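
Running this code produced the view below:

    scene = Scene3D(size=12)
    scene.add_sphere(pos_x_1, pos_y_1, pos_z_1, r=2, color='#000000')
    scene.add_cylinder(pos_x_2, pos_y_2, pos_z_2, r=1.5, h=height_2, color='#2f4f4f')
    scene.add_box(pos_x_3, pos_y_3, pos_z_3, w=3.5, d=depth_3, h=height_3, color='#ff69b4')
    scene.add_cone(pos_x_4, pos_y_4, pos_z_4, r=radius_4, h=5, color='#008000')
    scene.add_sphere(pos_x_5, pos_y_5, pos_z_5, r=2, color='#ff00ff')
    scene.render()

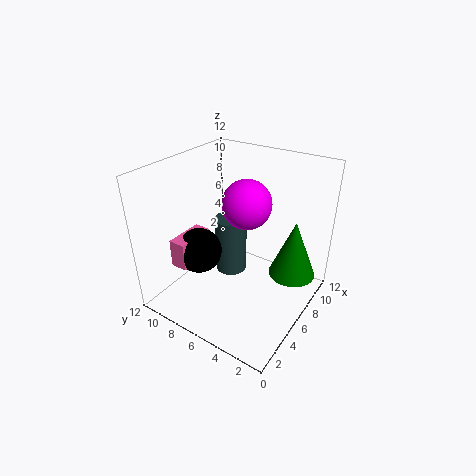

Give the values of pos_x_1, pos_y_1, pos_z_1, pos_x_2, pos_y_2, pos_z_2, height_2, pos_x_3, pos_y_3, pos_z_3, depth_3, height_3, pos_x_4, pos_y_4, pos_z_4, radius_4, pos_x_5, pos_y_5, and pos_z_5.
pos_x_1 = 5, pos_y_1 = 9.5, pos_z_1 = 4, pos_x_2 = 8.5, pos_y_2 = 8.5, pos_z_2 = 0.5, height_2 = 5.5, pos_x_3 = 3, pos_y_3 = 9.5, pos_z_3 = 3, depth_3 = 1.5, height_3 = 2.5, pos_x_4 = 8.5, pos_y_4 = 2, pos_z_4 = 2.5, radius_4 = 2, pos_x_5 = 6.5, pos_y_5 = 5.5, pos_z_5 = 9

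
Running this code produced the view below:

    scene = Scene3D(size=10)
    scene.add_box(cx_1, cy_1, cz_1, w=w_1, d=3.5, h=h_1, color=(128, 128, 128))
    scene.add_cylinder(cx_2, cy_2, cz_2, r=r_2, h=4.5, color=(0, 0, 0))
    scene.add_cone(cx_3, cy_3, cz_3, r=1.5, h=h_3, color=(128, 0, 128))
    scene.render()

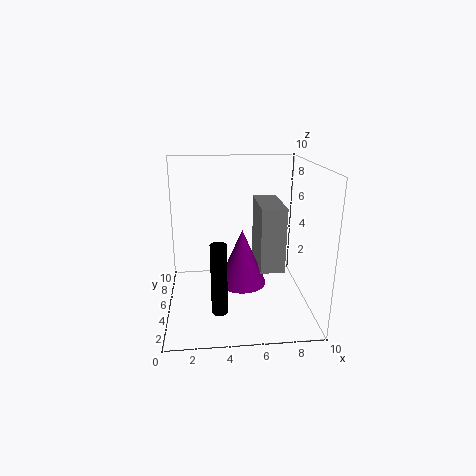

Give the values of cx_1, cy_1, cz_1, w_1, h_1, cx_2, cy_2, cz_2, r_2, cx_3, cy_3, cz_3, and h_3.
cx_1 = 6
cy_1 = 1.5
cz_1 = 4
w_1 = 1.5
h_1 = 4
cx_2 = 3.5
cy_2 = 1.5
cz_2 = 1.5
r_2 = 0.5
cx_3 = 5
cy_3 = 2.5
cz_3 = 3
h_3 = 3.5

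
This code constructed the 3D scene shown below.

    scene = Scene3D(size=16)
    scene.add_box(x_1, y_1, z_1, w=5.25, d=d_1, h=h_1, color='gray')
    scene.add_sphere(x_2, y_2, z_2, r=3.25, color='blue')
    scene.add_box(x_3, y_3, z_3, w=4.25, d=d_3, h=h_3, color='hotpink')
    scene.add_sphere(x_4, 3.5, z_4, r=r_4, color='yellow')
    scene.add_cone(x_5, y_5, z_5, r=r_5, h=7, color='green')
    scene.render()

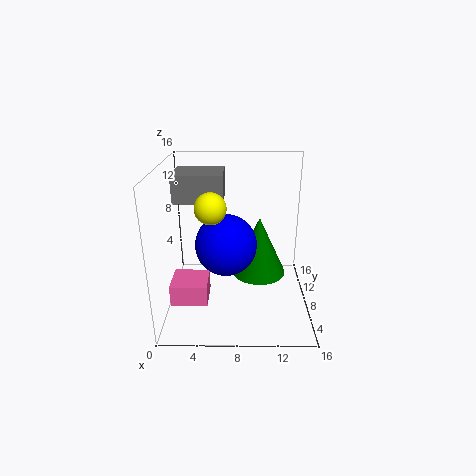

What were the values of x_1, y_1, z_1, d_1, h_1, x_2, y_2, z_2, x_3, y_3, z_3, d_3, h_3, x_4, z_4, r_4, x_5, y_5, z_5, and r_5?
x_1 = 1.25, y_1 = 6.75, z_1 = 12.25, d_1 = 4.5, h_1 = 3, x_2 = 6.75, y_2 = 6.25, z_2 = 8, x_3 = 0.25, y_3 = 6, z_3 = 0.25, d_3 = 4, h_3 = 2.5, x_4 = 5.5, z_4 = 13, r_4 = 1.5, x_5 = 10.5, y_5 = 10.25, z_5 = 2.5, r_5 = 3.25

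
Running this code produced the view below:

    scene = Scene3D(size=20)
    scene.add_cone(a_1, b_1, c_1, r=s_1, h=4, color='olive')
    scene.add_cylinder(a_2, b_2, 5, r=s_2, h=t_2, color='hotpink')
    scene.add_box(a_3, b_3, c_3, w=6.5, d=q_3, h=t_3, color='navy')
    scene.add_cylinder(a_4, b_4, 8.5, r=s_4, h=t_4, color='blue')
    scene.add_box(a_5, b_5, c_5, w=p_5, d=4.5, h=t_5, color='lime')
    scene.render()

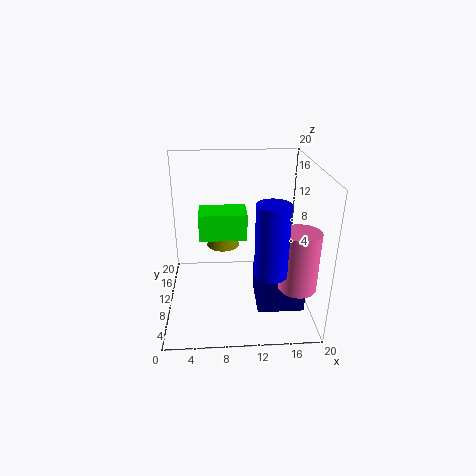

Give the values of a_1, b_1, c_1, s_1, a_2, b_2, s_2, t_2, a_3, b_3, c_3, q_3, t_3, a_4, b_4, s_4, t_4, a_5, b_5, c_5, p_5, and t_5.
a_1 = 8; b_1 = 15; c_1 = 6.5; s_1 = 2.5; a_2 = 17.5; b_2 = 5; s_2 = 2.5; t_2 = 8; a_3 = 12.5; b_3 = 5.5; c_3 = 0.5; q_3 = 6.5; t_3 = 5.5; a_4 = 13.5; b_4 = 3; s_4 = 2; t_4 = 9; a_5 = 4.5; b_5 = 12; c_5 = 8.5; p_5 = 7; t_5 = 4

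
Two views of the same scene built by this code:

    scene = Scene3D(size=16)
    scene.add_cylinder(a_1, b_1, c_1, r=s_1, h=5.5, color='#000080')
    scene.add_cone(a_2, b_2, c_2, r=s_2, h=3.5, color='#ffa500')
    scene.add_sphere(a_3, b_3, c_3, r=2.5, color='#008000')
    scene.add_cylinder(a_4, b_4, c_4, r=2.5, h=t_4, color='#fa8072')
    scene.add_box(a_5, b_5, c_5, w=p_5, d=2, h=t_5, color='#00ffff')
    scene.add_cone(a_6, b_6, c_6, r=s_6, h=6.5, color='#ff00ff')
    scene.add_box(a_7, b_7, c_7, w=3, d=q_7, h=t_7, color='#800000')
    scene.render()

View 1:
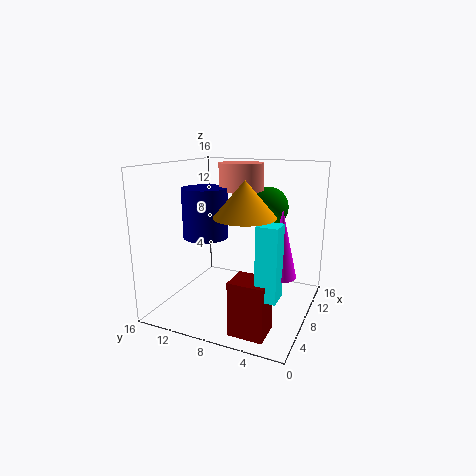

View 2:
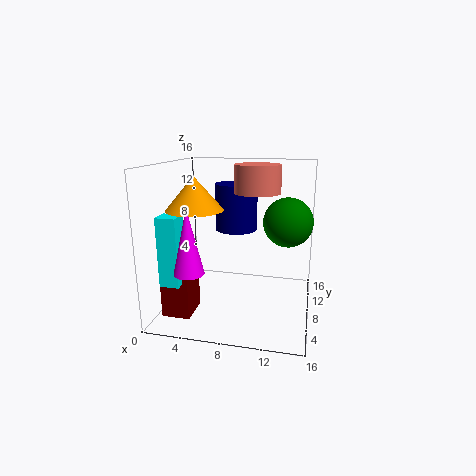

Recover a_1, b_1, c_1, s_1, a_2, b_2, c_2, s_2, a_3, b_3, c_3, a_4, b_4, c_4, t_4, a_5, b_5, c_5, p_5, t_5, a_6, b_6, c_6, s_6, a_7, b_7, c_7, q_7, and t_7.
a_1 = 7; b_1 = 11.5; c_1 = 8; s_1 = 2.5; a_2 = 4; b_2 = 5.5; c_2 = 11.5; s_2 = 3; a_3 = 13.5; b_3 = 6.5; c_3 = 10.5; a_4 = 10; b_4 = 8.5; c_4 = 13; t_4 = 3; a_5 = 1.5; b_5 = 1.5; c_5 = 4.5; p_5 = 2; t_5 = 7; a_6 = 4.5; b_6 = 2; c_6 = 6; s_6 = 1.5; a_7 = 1; b_7 = 2.5; c_7 = 0.5; q_7 = 3.5; t_7 = 5.5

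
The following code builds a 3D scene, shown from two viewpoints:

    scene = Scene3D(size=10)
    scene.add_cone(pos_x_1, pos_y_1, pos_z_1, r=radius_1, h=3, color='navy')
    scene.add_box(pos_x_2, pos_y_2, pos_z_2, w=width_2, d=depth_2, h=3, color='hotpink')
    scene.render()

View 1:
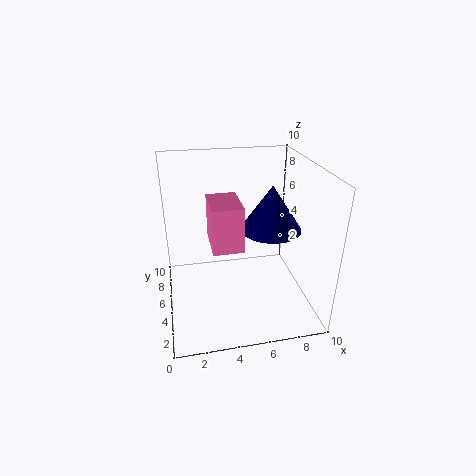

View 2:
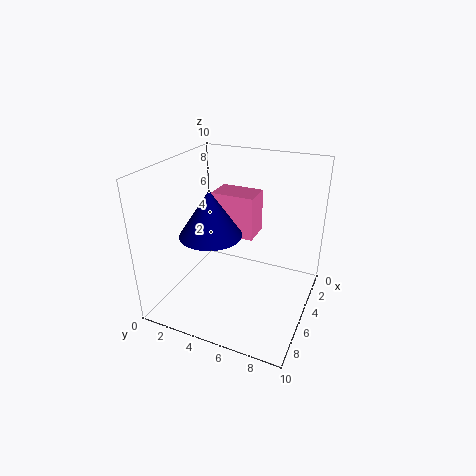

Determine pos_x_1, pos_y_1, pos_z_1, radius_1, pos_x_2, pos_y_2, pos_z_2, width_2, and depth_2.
pos_x_1 = 7; pos_y_1 = 4; pos_z_1 = 6; radius_1 = 2; pos_x_2 = 3; pos_y_2 = 3; pos_z_2 = 5; width_2 = 2; depth_2 = 3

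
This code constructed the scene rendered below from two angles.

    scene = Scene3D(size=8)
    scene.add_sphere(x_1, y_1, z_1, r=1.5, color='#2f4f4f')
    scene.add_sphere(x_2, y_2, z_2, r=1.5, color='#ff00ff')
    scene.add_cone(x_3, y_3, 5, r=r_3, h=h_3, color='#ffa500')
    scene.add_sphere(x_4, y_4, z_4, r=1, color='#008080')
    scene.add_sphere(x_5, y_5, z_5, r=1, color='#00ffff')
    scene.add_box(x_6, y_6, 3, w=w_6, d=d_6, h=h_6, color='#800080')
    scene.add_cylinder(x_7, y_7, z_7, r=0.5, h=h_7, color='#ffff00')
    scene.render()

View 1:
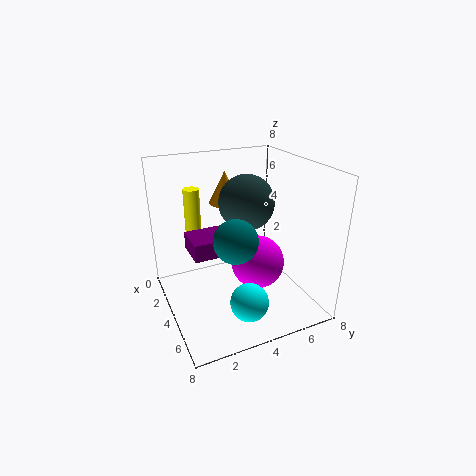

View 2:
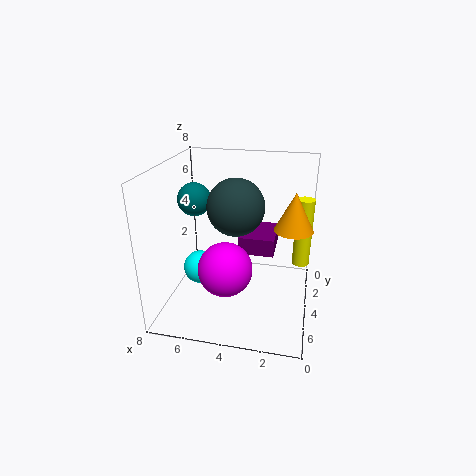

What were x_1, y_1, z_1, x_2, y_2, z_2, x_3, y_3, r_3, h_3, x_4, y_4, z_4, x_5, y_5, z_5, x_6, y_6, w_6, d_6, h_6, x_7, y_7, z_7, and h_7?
x_1 = 4; y_1 = 4.5; z_1 = 6; x_2 = 4.5; y_2 = 5; z_2 = 2.5; x_3 = 1; y_3 = 4.5; r_3 = 1; h_3 = 2; x_4 = 7; y_4 = 2.5; z_4 = 5.5; x_5 = 6.5; y_5 = 3.5; z_5 = 1.5; x_6 = 2; y_6 = 1.5; w_6 = 2; d_6 = 2.5; h_6 = 1; x_7 = 0.5; y_7 = 2.5; z_7 = 2; h_7 = 4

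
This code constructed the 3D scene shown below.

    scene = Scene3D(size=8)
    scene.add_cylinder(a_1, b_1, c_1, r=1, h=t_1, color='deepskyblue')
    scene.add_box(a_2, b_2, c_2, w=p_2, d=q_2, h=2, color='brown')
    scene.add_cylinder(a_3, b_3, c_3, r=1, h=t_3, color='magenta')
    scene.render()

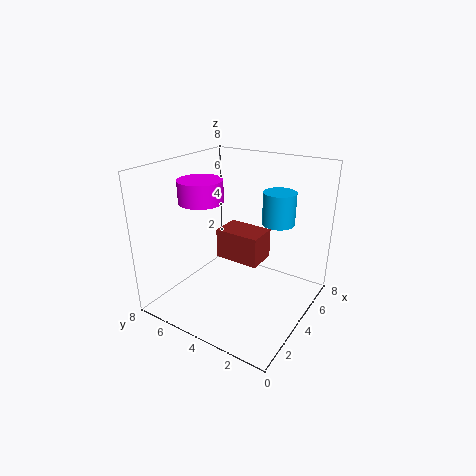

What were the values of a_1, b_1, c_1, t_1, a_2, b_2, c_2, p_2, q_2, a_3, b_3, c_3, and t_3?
a_1 = 7; b_1 = 3; c_1 = 4; t_1 = 2; a_2 = 6; b_2 = 4; c_2 = 1; p_2 = 2; q_2 = 3; a_3 = 1; b_3 = 4; c_3 = 7; t_3 = 1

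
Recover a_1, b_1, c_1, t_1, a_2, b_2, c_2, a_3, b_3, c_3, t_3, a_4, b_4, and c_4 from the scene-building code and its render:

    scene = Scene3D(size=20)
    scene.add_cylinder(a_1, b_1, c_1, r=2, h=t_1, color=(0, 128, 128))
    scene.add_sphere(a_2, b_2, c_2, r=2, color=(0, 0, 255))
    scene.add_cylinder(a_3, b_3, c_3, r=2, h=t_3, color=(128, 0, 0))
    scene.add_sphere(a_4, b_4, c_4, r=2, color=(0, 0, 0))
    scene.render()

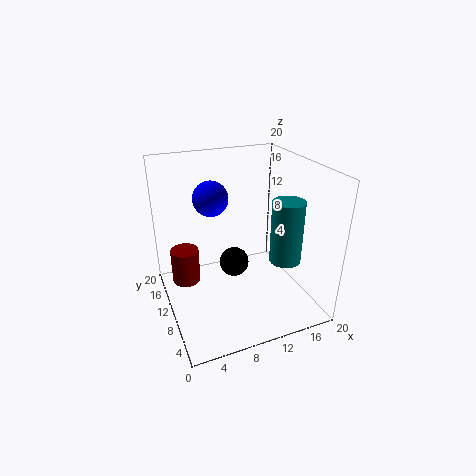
a_1 = 14; b_1 = 4; c_1 = 9; t_1 = 8; a_2 = 5; b_2 = 6; c_2 = 18; a_3 = 3; b_3 = 13; c_3 = 3; t_3 = 5; a_4 = 9; b_4 = 9; c_4 = 7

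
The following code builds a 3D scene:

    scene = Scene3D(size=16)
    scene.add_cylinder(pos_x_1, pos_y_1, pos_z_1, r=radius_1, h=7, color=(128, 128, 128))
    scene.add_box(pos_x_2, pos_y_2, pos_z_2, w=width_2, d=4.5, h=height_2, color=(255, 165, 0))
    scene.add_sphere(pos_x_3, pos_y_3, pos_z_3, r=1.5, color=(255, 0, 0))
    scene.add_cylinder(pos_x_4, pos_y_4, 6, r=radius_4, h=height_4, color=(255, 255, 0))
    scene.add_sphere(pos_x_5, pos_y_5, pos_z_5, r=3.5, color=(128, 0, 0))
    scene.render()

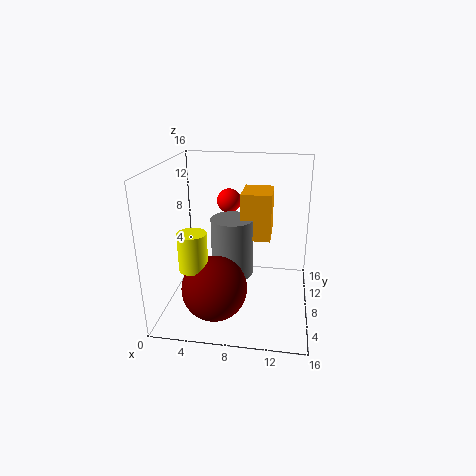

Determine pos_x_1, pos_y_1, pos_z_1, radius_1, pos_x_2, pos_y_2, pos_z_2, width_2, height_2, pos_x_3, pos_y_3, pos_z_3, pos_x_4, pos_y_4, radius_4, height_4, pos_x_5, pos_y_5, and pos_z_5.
pos_x_1 = 7
pos_y_1 = 10
pos_z_1 = 2.5
radius_1 = 2.5
pos_x_2 = 8
pos_y_2 = 9.5
pos_z_2 = 7
width_2 = 3.5
height_2 = 5.5
pos_x_3 = 6
pos_y_3 = 13.5
pos_z_3 = 10.5
pos_x_4 = 4
pos_y_4 = 4
radius_4 = 1.5
height_4 = 4
pos_x_5 = 6
pos_y_5 = 4.5
pos_z_5 = 3.5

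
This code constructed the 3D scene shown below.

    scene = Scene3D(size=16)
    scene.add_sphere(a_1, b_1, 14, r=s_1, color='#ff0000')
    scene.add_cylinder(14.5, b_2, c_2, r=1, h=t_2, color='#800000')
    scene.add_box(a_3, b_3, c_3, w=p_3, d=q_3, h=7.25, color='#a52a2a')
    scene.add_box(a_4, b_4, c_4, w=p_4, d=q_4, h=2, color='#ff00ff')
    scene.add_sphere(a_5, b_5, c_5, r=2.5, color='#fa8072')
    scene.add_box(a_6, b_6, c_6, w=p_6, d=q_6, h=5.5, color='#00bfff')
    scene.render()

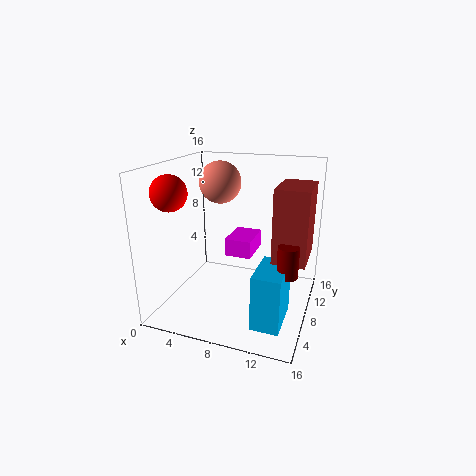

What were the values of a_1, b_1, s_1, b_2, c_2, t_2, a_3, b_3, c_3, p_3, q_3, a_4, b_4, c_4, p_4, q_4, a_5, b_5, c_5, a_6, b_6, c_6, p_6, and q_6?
a_1 = 3.25; b_1 = 2.25; s_1 = 1.75; b_2 = 3.5; c_2 = 6.75; t_2 = 3; a_3 = 12.75; b_3 = 4; c_3 = 7.5; p_3 = 3.25; q_3 = 5; a_4 = 6.5; b_4 = 7.75; c_4 = 5.75; p_4 = 3; q_4 = 4.25; a_5 = 4.5; b_5 = 11.5; c_5 = 13.25; a_6 = 11.75; b_6 = 0.75; c_6 = 2; p_6 = 2.75; q_6 = 4.75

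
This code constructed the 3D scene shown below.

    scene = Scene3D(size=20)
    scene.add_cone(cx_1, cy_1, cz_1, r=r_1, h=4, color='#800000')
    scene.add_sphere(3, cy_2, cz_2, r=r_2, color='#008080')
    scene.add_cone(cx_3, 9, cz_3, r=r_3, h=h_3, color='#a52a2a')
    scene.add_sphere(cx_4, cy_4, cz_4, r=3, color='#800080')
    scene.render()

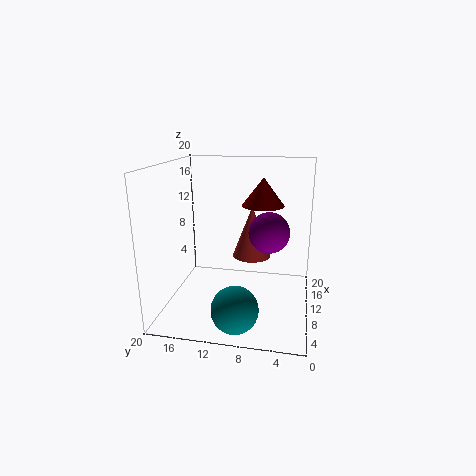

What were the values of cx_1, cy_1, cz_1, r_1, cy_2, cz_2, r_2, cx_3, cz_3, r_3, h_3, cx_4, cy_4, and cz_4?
cx_1 = 13; cy_1 = 7; cz_1 = 14; r_1 = 3; cy_2 = 9; cz_2 = 3; r_2 = 3; cx_3 = 16; cz_3 = 5; r_3 = 3; h_3 = 8; cx_4 = 13; cy_4 = 6; cz_4 = 10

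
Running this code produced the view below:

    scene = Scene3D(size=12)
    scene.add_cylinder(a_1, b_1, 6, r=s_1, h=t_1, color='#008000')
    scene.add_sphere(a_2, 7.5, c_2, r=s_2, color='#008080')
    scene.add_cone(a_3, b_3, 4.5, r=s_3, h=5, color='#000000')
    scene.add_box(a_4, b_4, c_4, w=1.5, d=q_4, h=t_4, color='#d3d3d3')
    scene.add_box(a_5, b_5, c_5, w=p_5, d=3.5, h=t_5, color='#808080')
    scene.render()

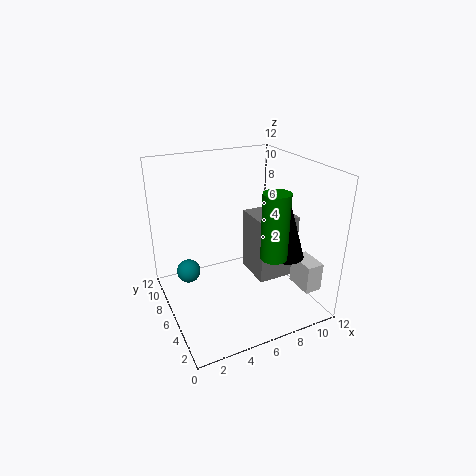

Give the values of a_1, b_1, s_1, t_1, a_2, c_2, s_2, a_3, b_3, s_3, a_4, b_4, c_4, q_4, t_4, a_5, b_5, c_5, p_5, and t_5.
a_1 = 7, b_1 = 2, s_1 = 1, t_1 = 5, a_2 = 2, c_2 = 3, s_2 = 1, a_3 = 9.5, b_3 = 4, s_3 = 1.5, a_4 = 10.5, b_4 = 2, c_4 = 1.5, q_4 = 2.5, t_4 = 2.5, a_5 = 7.5, b_5 = 4.5, c_5 = 2, p_5 = 3.5, t_5 = 5.5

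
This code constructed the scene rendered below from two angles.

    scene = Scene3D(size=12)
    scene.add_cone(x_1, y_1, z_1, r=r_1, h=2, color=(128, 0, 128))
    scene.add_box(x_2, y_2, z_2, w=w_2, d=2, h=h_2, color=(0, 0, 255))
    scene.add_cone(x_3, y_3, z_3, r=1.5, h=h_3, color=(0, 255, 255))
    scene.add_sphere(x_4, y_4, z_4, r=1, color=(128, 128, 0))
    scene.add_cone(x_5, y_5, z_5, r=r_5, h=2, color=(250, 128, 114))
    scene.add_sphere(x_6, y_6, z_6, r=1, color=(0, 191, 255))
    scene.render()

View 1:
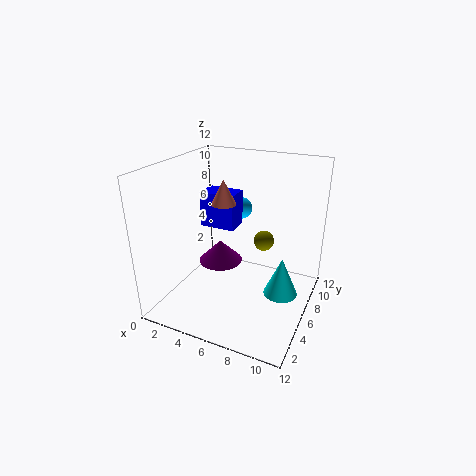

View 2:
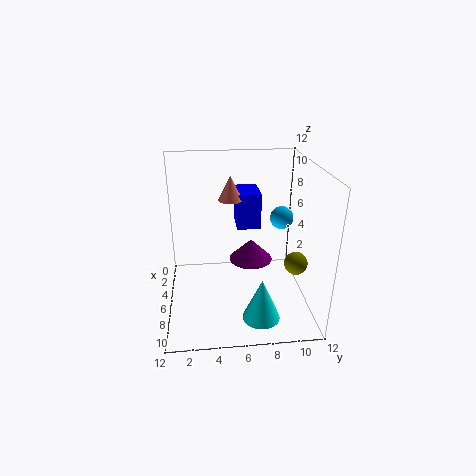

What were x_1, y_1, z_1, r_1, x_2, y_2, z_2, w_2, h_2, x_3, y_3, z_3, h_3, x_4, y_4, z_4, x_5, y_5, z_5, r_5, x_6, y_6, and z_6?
x_1 = 3.5; y_1 = 7.5; z_1 = 2.5; r_1 = 2; x_2 = 2.5; y_2 = 6; z_2 = 6.5; w_2 = 3; h_2 = 3; x_3 = 9.5; y_3 = 7.5; z_3 = 0.5; h_3 = 3.5; x_4 = 6.5; y_4 = 11; z_4 = 3.5; x_5 = 5; y_5 = 5.5; z_5 = 9; r_5 = 1; x_6 = 4.5; y_6 = 10; z_6 = 7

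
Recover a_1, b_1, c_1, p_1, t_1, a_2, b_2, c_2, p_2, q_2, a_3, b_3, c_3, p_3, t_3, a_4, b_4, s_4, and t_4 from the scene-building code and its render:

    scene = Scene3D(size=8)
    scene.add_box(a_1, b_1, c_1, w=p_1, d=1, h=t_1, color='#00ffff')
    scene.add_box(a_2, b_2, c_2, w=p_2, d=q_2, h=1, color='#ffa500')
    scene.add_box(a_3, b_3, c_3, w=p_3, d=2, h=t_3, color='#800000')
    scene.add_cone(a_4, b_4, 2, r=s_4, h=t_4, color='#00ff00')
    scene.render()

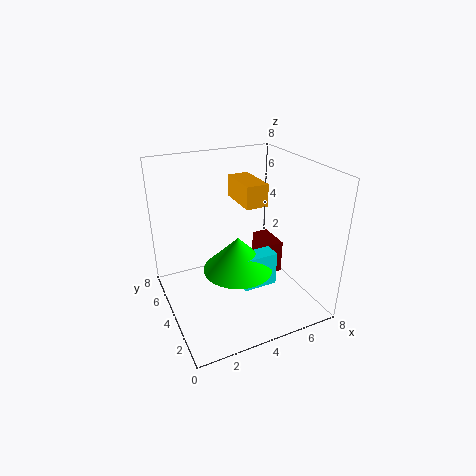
a_1 = 4, b_1 = 3, c_1 = 1, p_1 = 2, t_1 = 2, a_2 = 3, b_2 = 1, c_2 = 7, p_2 = 1, q_2 = 2, a_3 = 6, b_3 = 4, c_3 = 1, p_3 = 1, t_3 = 2, a_4 = 4, b_4 = 4, s_4 = 2, t_4 = 2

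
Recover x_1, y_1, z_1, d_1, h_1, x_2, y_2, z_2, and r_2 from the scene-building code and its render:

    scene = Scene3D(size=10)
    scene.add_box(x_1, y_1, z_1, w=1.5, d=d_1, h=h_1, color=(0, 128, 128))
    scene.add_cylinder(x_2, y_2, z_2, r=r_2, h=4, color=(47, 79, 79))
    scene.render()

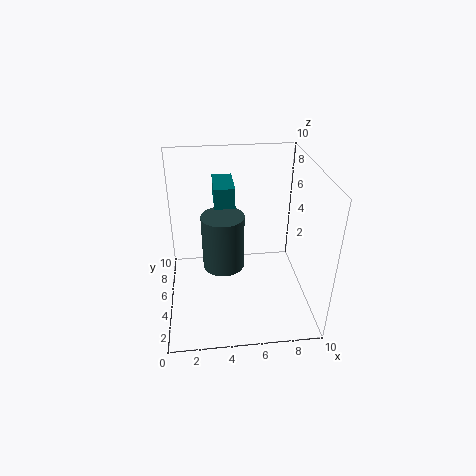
x_1 = 3.5
y_1 = 6.5
z_1 = 6.5
d_1 = 3
h_1 = 1.5
x_2 = 4
y_2 = 5.5
z_2 = 2.5
r_2 = 1.5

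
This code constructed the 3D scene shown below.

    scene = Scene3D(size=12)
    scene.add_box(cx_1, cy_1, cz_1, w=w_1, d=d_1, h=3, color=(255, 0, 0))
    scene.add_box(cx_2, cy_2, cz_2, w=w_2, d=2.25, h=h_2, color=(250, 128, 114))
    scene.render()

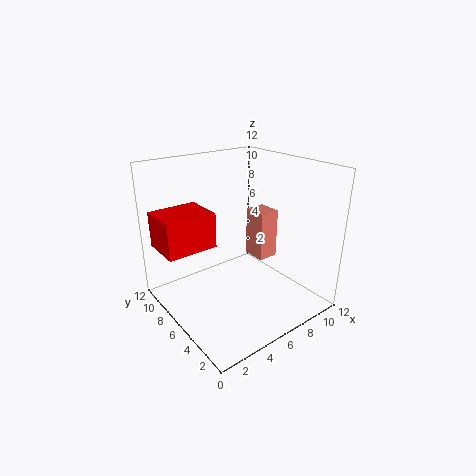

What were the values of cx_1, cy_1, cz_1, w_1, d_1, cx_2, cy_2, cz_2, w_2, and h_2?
cx_1 = 0.25
cy_1 = 7
cz_1 = 5.25
w_1 = 4.25
d_1 = 3.5
cx_2 = 9.75
cy_2 = 7.25
cz_2 = 2
w_2 = 2
h_2 = 4.75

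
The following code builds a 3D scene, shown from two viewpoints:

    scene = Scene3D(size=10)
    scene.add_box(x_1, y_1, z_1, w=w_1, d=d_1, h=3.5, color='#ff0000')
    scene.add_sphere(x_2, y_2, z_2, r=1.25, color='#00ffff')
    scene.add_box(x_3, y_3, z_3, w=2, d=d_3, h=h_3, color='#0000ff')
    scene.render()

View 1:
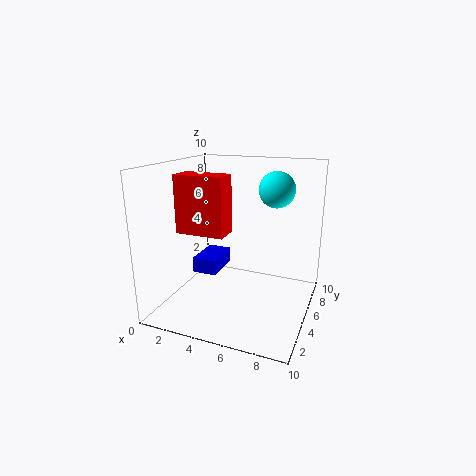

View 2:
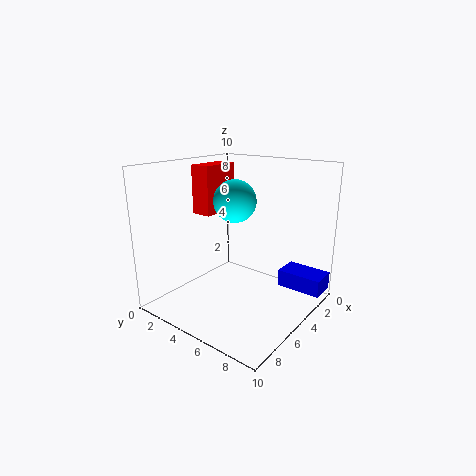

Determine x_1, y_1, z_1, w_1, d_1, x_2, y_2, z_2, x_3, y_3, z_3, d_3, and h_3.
x_1 = 2.5, y_1 = 1.25, z_1 = 6.25, w_1 = 3, d_1 = 1.5, x_2 = 7.25, y_2 = 6.5, z_2 = 8.25, x_3 = 0.25, y_3 = 6.75, z_3 = 0.75, d_3 = 3.25, h_3 = 1.25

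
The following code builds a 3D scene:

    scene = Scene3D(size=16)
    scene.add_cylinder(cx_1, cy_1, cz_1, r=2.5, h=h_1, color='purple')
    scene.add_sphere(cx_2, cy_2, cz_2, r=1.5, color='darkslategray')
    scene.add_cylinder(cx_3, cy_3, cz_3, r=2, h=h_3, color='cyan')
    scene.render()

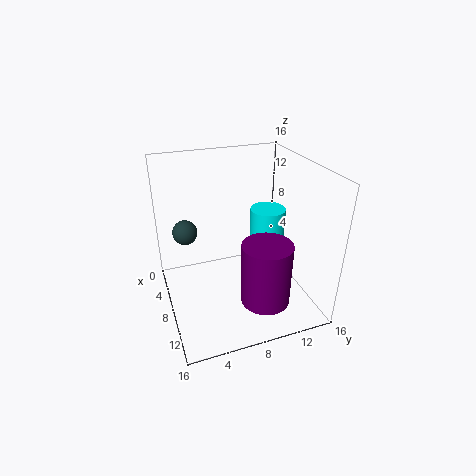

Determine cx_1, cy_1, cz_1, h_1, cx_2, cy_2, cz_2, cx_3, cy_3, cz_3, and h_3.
cx_1 = 13.5; cy_1 = 9; cz_1 = 3.5; h_1 = 6.5; cx_2 = 3; cy_2 = 3; cz_2 = 7; cx_3 = 7; cy_3 = 12; cz_3 = 5; h_3 = 5.5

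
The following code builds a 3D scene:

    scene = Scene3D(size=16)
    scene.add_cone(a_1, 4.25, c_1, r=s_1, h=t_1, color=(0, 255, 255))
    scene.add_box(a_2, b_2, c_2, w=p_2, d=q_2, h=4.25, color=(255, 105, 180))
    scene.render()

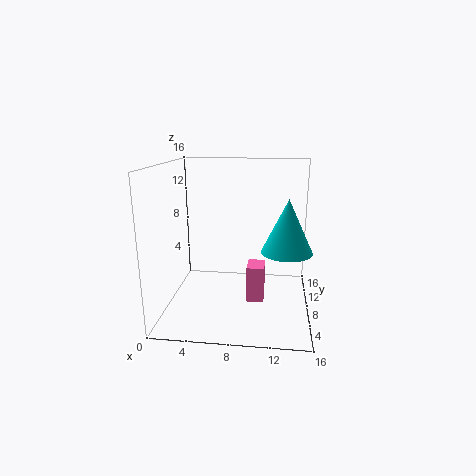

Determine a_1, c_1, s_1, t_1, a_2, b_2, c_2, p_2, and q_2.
a_1 = 13.25; c_1 = 8; s_1 = 2.5; t_1 = 5.25; a_2 = 9; b_2 = 7.75; c_2 = 0.25; p_2 = 2; q_2 = 2.75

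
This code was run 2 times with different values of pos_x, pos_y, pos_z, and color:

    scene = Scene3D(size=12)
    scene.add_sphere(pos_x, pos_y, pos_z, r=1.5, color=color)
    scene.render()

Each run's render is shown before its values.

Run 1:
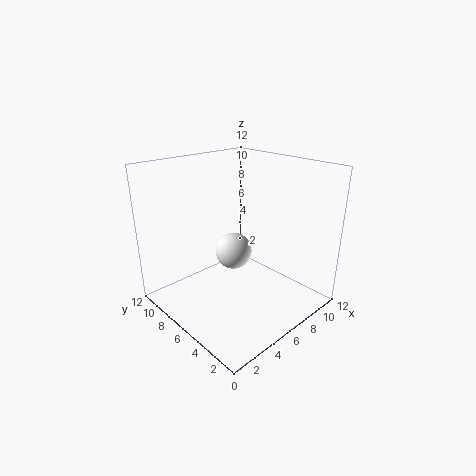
pos_x = 5.5; pos_y = 6; pos_z = 5; color = 'white'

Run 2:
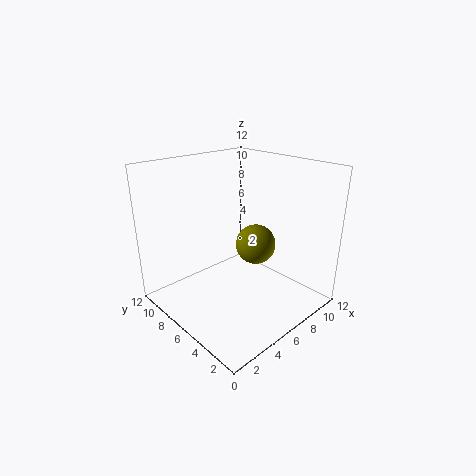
pos_x = 5.5; pos_y = 3.5; pos_z = 6.5; color = 'olive'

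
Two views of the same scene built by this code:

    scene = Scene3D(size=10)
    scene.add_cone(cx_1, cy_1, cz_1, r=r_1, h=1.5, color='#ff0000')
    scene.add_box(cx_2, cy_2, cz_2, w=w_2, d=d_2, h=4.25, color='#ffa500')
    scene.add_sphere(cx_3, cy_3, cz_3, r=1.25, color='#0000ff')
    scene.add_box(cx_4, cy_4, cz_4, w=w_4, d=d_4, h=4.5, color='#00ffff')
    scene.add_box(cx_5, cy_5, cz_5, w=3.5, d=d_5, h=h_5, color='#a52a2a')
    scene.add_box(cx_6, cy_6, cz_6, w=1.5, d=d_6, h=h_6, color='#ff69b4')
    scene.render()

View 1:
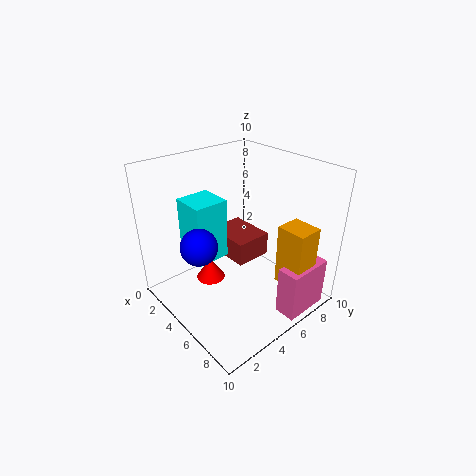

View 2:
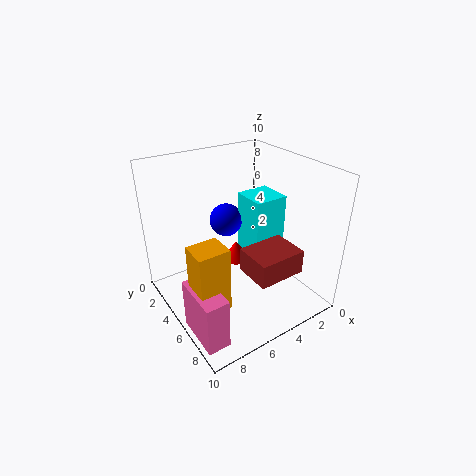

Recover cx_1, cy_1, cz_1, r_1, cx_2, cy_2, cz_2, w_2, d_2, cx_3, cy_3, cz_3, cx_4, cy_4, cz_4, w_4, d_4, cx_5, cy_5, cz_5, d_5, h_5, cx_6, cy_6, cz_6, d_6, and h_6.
cx_1 = 4, cy_1 = 3.25, cz_1 = 2, r_1 = 1, cx_2 = 7.5, cy_2 = 6.25, cz_2 = 2.25, w_2 = 2, d_2 = 1.75, cx_3 = 4.25, cy_3 = 2.25, cz_3 = 5, cx_4 = 1, cy_4 = 2.75, cz_4 = 2.75, w_4 = 2.5, d_4 = 2.5, cx_5 = 1.5, cy_5 = 5.25, cz_5 = 2.5, d_5 = 2.75, h_5 = 1.75, cx_6 = 8.25, cy_6 = 5.75, cz_6 = 0.25, d_6 = 3.25, h_6 = 3.5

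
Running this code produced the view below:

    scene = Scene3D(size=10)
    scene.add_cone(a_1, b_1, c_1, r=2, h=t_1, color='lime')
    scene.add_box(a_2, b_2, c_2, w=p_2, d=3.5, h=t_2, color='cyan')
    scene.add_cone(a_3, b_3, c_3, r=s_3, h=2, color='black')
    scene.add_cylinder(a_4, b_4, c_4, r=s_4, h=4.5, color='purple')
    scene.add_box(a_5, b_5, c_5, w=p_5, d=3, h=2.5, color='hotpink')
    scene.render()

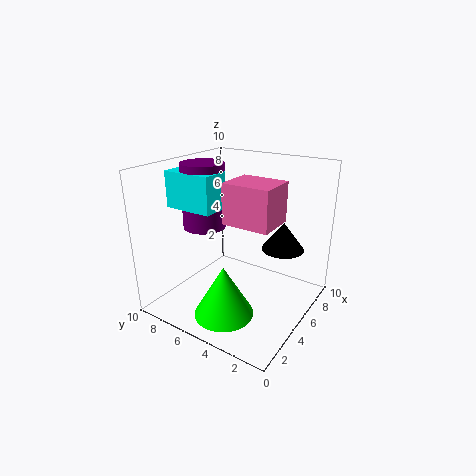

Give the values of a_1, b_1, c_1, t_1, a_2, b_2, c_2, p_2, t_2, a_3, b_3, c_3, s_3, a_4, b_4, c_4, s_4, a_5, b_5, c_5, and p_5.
a_1 = 2.5
b_1 = 4.5
c_1 = 0.5
t_1 = 3.5
a_2 = 3
b_2 = 6
c_2 = 7
p_2 = 2
t_2 = 2.5
a_3 = 7
b_3 = 2.5
c_3 = 4
s_3 = 1.5
a_4 = 4.5
b_4 = 7.5
c_4 = 5.5
s_4 = 1.5
a_5 = 2.5
b_5 = 1.5
c_5 = 7
p_5 = 2.5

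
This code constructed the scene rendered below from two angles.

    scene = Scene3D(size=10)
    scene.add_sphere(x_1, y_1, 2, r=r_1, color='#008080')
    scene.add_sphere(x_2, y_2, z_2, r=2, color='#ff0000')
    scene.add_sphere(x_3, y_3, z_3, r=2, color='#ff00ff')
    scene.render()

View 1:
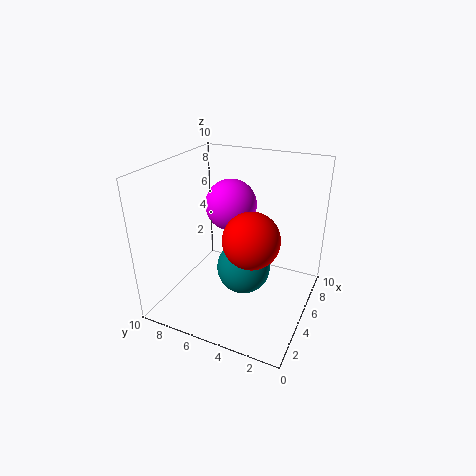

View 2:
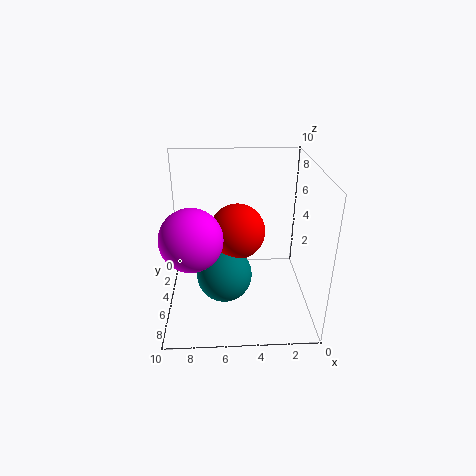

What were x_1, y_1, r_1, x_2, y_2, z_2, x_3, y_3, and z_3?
x_1 = 6; y_1 = 5; r_1 = 2; x_2 = 5; y_2 = 4; z_2 = 5; x_3 = 8; y_3 = 7; z_3 = 6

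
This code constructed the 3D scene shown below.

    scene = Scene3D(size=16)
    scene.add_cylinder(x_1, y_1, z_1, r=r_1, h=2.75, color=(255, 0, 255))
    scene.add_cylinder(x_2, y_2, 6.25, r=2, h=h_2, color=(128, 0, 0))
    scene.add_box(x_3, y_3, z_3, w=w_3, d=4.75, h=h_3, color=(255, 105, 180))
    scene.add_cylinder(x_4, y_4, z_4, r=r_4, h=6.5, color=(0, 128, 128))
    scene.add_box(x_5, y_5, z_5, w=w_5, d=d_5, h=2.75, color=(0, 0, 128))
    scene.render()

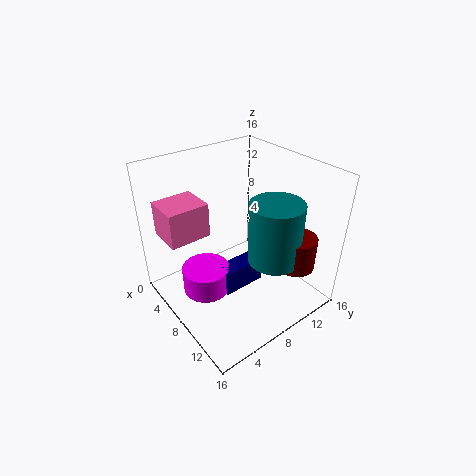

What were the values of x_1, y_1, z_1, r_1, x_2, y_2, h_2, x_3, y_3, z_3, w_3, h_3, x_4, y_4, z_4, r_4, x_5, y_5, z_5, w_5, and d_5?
x_1 = 8.25; y_1 = 3.5; z_1 = 3.5; r_1 = 2.5; x_2 = 13.75; y_2 = 11.25; h_2 = 3.5; x_3 = 0.75; y_3 = 1.5; z_3 = 7.5; w_3 = 4.25; h_3 = 4; x_4 = 12.25; y_4 = 9.5; z_4 = 7; r_4 = 2.75; x_5 = 8.75; y_5 = 4.5; z_5 = 3.5; w_5 = 2; d_5 = 4.75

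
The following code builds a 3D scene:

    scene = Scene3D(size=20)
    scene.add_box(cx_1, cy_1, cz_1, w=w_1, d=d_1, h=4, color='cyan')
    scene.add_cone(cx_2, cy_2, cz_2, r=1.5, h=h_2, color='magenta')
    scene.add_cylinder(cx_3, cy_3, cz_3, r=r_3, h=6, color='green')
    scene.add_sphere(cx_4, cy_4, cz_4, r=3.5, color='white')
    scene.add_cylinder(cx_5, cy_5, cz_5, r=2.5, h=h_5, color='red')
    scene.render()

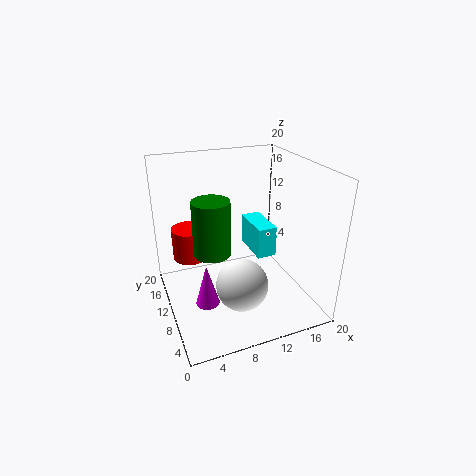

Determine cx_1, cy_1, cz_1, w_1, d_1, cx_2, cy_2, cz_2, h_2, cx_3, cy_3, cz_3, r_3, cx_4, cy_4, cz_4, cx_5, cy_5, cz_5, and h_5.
cx_1 = 11, cy_1 = 5.5, cz_1 = 9, w_1 = 2.5, d_1 = 5.5, cx_2 = 4, cy_2 = 5.5, cz_2 = 4, h_2 = 5.5, cx_3 = 4, cy_3 = 2.5, cz_3 = 13, r_3 = 2, cx_4 = 9, cy_4 = 6, cz_4 = 5, cx_5 = 4, cy_5 = 13.5, cz_5 = 6.5, h_5 = 4.5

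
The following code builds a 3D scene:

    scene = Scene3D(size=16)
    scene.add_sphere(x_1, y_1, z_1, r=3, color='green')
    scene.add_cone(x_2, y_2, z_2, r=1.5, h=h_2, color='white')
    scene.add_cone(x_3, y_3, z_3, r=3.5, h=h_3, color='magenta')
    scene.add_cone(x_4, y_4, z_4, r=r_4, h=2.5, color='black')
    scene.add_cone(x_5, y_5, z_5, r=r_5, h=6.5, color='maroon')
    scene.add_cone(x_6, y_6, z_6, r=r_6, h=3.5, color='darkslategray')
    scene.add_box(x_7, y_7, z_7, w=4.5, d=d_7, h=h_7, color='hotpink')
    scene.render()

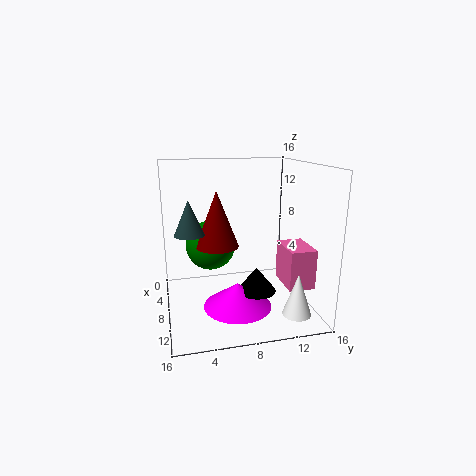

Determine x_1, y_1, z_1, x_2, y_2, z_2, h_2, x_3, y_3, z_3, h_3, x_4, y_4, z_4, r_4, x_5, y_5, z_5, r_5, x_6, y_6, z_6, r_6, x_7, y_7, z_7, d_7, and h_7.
x_1 = 4, y_1 = 5.5, z_1 = 6, x_2 = 13.5, y_2 = 13, z_2 = 1, h_2 = 4.5, x_3 = 12, y_3 = 7, z_3 = 2, h_3 = 2.5, x_4 = 12, y_4 = 9, z_4 = 3.5, r_4 = 2, x_5 = 6, y_5 = 6, z_5 = 6.5, r_5 = 2.5, x_6 = 10.5, y_6 = 2.5, z_6 = 9.5, r_6 = 1.5, x_7 = 7, y_7 = 13, z_7 = 2.5, d_7 = 3, h_7 = 4.5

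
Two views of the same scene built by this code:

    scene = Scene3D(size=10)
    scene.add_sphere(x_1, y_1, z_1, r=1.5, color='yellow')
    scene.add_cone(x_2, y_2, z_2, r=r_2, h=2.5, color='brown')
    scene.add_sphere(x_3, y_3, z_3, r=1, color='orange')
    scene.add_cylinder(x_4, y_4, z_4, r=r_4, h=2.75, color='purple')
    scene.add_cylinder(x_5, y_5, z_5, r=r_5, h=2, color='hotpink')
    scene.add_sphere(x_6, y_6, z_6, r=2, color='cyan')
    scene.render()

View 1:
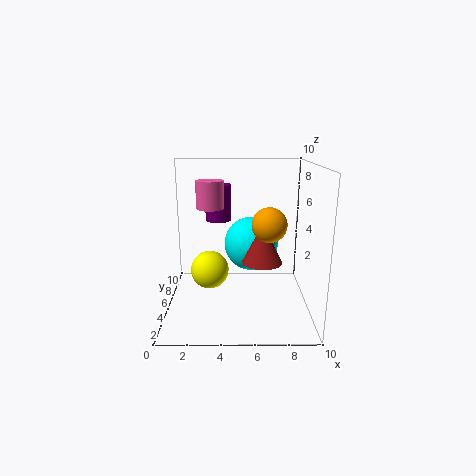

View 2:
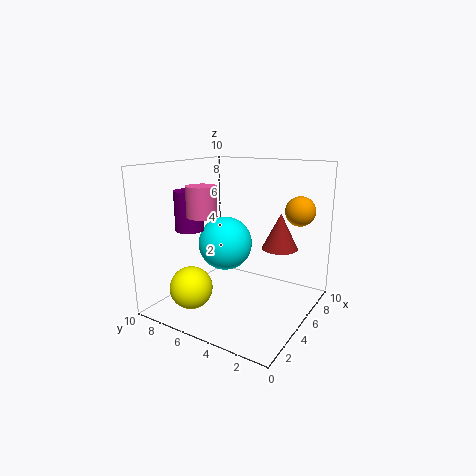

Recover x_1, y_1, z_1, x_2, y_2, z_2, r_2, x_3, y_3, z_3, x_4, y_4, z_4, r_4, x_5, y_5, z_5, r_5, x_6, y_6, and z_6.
x_1 = 2.75, y_1 = 7.5, z_1 = 1.5, x_2 = 6.5, y_2 = 2.5, z_2 = 4.25, r_2 = 1.25, x_3 = 6.75, y_3 = 1.25, z_3 = 7, x_4 = 3.5, y_4 = 8, z_4 = 5.5, r_4 = 1, x_5 = 3, y_5 = 6.5, z_5 = 6.75, r_5 = 1, x_6 = 6, y_6 = 6.75, z_6 = 4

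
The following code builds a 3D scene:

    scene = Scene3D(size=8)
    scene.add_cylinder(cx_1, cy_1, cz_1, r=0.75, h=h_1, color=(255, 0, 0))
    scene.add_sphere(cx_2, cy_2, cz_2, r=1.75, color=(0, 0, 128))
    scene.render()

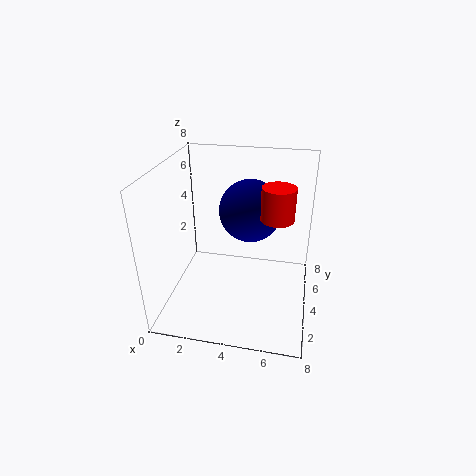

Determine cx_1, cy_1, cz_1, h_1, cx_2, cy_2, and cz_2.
cx_1 = 6.25; cy_1 = 1.75; cz_1 = 6.5; h_1 = 1.5; cx_2 = 4.5; cy_2 = 5; cz_2 = 5.25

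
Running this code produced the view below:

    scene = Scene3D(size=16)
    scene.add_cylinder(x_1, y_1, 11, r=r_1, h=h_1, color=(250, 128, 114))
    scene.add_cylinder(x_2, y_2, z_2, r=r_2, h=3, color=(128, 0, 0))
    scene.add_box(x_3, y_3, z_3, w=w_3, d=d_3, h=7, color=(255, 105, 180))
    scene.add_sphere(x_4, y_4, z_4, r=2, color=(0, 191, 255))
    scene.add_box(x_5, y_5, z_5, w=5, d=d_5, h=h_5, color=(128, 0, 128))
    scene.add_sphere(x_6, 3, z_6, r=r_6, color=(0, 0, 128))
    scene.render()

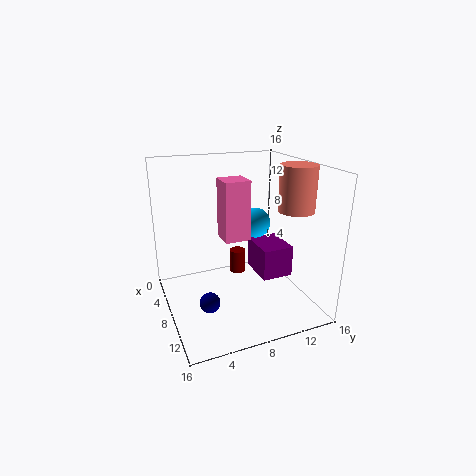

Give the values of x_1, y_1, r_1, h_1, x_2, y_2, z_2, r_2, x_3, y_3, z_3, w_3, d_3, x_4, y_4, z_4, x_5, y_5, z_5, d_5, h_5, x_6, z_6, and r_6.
x_1 = 10, y_1 = 14, r_1 = 2, h_1 = 5, x_2 = 3, y_2 = 10, z_2 = 1, r_2 = 1, x_3 = 4, y_3 = 7, z_3 = 7, w_3 = 3, d_3 = 3, x_4 = 2, y_4 = 13, z_4 = 7, x_5 = 2, y_5 = 12, z_5 = 1, d_5 = 4, h_5 = 4, x_6 = 13, z_6 = 4, r_6 = 1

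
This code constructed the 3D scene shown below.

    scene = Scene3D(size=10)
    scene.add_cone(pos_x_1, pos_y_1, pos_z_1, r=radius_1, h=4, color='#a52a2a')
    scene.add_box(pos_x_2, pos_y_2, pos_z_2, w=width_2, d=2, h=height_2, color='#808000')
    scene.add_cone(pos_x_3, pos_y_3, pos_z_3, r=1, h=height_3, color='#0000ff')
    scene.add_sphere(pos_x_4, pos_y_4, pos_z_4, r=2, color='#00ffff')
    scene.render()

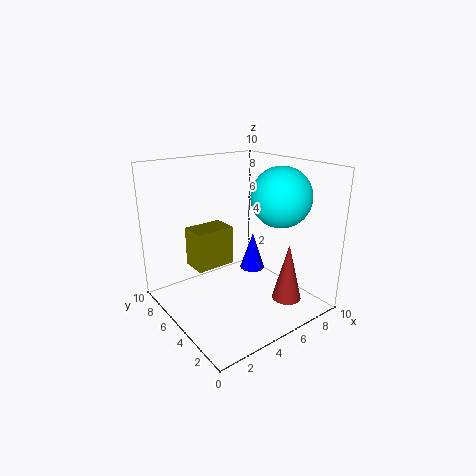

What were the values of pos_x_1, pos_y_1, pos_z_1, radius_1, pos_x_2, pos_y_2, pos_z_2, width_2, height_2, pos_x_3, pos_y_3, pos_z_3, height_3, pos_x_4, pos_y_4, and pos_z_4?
pos_x_1 = 7; pos_y_1 = 2; pos_z_1 = 1; radius_1 = 1; pos_x_2 = 3; pos_y_2 = 7; pos_z_2 = 2; width_2 = 3; height_2 = 3; pos_x_3 = 8; pos_y_3 = 7; pos_z_3 = 1; height_3 = 3; pos_x_4 = 7; pos_y_4 = 3; pos_z_4 = 8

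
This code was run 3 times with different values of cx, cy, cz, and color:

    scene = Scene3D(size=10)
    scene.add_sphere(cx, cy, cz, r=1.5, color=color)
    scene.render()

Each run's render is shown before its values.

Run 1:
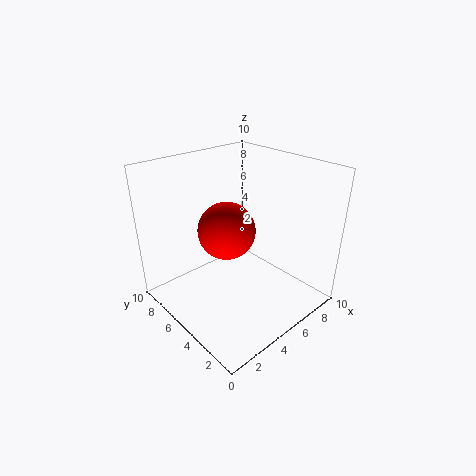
cx = 1.5, cy = 2, cz = 8, color = 'red'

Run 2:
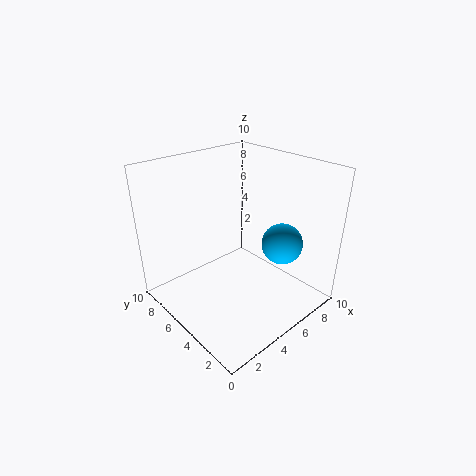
cx = 8, cy = 3.5, cz = 4, color = 'deepskyblue'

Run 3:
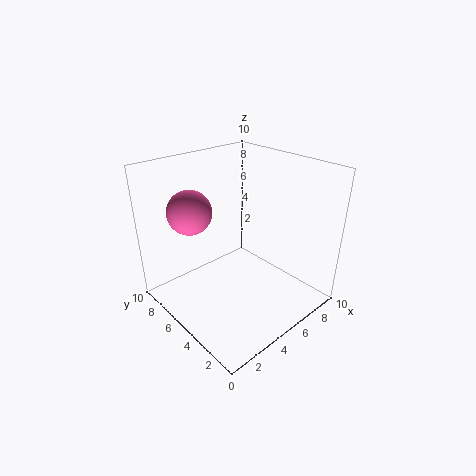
cx = 2.5, cy = 7, cz = 7, color = 'hotpink'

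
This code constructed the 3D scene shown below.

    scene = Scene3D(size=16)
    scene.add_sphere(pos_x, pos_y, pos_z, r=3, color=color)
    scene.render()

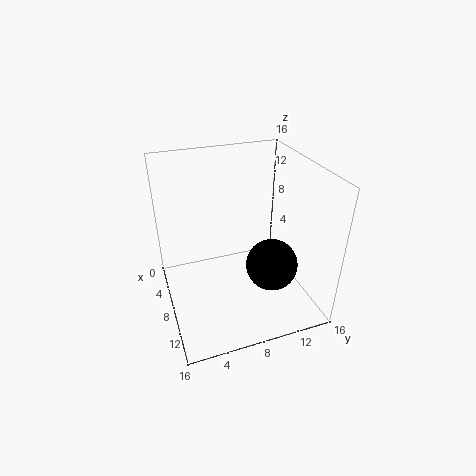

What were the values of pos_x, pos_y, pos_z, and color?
pos_x = 9.25, pos_y = 11.75, pos_z = 4.25, color = 'black'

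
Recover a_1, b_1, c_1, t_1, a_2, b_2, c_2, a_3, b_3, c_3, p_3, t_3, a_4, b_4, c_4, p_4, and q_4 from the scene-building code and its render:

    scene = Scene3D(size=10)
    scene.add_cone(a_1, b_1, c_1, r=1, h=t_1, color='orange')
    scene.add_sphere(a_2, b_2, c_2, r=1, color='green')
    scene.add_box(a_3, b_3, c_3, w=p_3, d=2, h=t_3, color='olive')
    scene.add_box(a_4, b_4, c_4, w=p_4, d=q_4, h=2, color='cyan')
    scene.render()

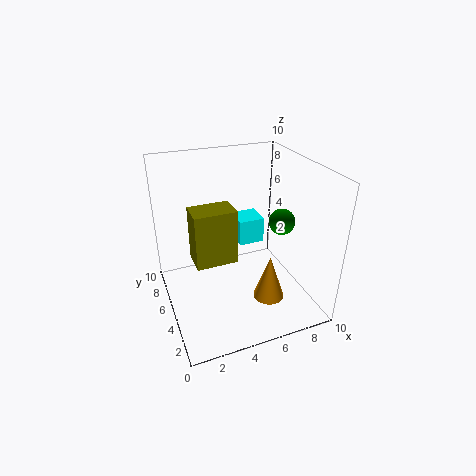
a_1 = 6
b_1 = 2
c_1 = 2
t_1 = 3
a_2 = 9
b_2 = 6
c_2 = 5
a_3 = 2
b_3 = 5
c_3 = 3
p_3 = 3
t_3 = 4
a_4 = 6
b_4 = 7
c_4 = 3
p_4 = 2
q_4 = 2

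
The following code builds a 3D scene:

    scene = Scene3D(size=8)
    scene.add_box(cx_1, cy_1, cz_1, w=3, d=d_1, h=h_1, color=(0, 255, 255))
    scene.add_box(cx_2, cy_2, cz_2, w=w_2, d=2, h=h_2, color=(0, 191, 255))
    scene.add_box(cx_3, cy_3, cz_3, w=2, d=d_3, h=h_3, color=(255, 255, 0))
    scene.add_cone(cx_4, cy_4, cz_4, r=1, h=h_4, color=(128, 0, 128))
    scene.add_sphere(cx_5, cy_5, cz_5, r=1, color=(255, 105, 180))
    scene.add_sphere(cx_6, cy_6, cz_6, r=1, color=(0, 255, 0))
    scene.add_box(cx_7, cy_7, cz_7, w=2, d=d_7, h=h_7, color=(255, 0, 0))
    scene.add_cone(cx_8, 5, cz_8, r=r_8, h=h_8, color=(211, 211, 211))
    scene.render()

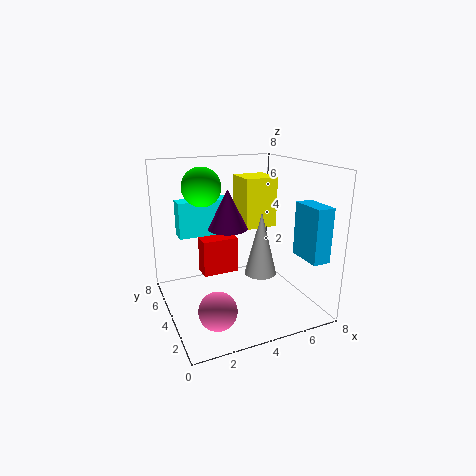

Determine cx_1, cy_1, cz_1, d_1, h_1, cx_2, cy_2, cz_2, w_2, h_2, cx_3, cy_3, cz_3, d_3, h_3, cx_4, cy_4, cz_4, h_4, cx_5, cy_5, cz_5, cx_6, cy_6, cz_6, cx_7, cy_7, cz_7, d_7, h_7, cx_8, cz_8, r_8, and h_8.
cx_1 = 1, cy_1 = 5, cz_1 = 4, d_1 = 1, h_1 = 2, cx_2 = 7, cy_2 = 1, cz_2 = 3, w_2 = 1, h_2 = 3, cx_3 = 5, cy_3 = 5, cz_3 = 4, d_3 = 2, h_3 = 3, cx_4 = 3, cy_4 = 3, cz_4 = 5, h_4 = 2, cx_5 = 2, cy_5 = 2, cz_5 = 1, cx_6 = 2, cy_6 = 4, cz_6 = 7, cx_7 = 2, cy_7 = 4, cz_7 = 2, d_7 = 1, h_7 = 2, cx_8 = 6, cz_8 = 1, r_8 = 1, h_8 = 4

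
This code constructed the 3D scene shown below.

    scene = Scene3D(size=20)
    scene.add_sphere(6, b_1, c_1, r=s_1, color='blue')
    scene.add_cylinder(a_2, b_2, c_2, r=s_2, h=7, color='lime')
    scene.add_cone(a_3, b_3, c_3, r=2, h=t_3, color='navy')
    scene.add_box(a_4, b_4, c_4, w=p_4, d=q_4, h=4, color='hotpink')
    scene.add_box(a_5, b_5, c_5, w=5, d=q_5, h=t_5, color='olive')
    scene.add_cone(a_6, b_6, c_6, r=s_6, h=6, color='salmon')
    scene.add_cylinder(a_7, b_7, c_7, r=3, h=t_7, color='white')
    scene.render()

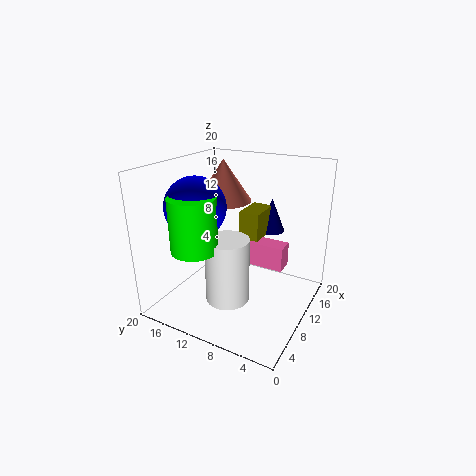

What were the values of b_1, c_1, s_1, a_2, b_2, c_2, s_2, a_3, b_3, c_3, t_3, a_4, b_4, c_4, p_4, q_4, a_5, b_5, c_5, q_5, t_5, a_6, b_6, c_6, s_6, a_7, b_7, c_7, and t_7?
b_1 = 14
c_1 = 15
s_1 = 4
a_2 = 4
b_2 = 13
c_2 = 10
s_2 = 3
a_3 = 17
b_3 = 8
c_3 = 9
t_3 = 5
a_4 = 17
b_4 = 6
c_4 = 2
p_4 = 3
q_4 = 6
a_5 = 12
b_5 = 8
c_5 = 9
q_5 = 3
t_5 = 4
a_6 = 13
b_6 = 14
c_6 = 14
s_6 = 4
a_7 = 7
b_7 = 10
c_7 = 2
t_7 = 9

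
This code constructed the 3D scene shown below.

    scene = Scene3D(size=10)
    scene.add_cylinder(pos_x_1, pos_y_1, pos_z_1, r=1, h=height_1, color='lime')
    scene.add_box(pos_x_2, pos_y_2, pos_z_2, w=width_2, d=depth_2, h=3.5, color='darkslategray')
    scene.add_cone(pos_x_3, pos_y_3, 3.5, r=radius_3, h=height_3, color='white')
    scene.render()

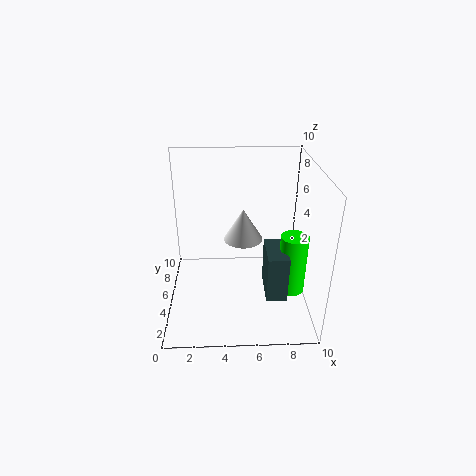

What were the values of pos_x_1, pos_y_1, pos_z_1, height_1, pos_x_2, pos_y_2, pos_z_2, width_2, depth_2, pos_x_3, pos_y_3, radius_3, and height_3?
pos_x_1 = 9
pos_y_1 = 5
pos_z_1 = 0.5
height_1 = 4.5
pos_x_2 = 7
pos_y_2 = 3.5
pos_z_2 = 0.5
width_2 = 1.5
depth_2 = 3
pos_x_3 = 5.5
pos_y_3 = 7.5
radius_3 = 1.5
height_3 = 2.5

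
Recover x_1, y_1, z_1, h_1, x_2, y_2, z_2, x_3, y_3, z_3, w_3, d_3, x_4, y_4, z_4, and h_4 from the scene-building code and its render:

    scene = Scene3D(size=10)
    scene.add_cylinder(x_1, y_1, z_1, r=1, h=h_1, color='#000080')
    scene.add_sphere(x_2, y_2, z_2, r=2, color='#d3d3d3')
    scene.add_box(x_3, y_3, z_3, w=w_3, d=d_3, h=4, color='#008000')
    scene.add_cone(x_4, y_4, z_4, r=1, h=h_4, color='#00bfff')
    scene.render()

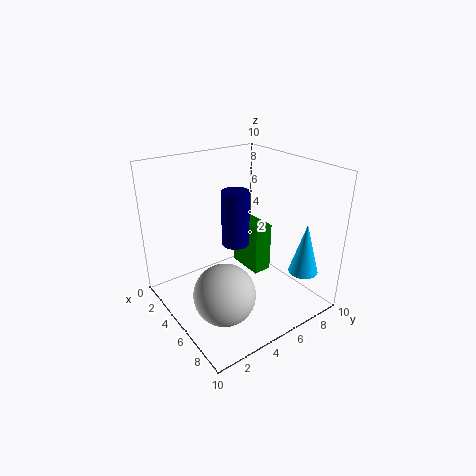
x_1 = 4, y_1 = 5.5, z_1 = 4, h_1 = 4, x_2 = 7, y_2 = 2.5, z_2 = 2.5, x_3 = 1, y_3 = 7.5, z_3 = 0.5, w_3 = 3, d_3 = 1.5, x_4 = 8.5, y_4 = 8, z_4 = 3, h_4 = 3.5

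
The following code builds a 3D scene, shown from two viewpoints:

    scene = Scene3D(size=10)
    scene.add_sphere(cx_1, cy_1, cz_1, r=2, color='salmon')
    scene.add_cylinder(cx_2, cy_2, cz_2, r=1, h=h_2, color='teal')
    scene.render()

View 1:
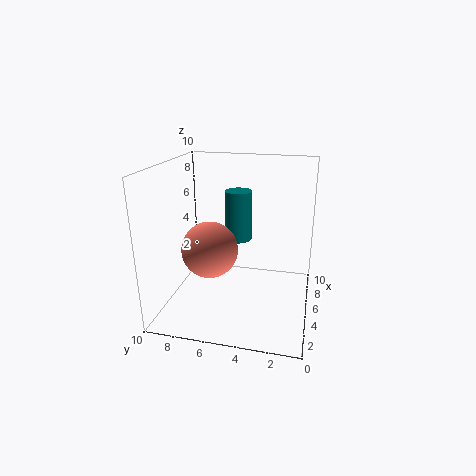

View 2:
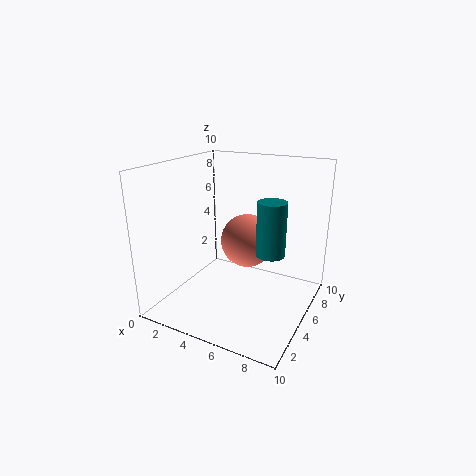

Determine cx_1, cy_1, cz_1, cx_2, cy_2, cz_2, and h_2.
cx_1 = 4.75; cy_1 = 7; cz_1 = 4; cx_2 = 7.25; cy_2 = 5.5; cz_2 = 4; h_2 = 3.75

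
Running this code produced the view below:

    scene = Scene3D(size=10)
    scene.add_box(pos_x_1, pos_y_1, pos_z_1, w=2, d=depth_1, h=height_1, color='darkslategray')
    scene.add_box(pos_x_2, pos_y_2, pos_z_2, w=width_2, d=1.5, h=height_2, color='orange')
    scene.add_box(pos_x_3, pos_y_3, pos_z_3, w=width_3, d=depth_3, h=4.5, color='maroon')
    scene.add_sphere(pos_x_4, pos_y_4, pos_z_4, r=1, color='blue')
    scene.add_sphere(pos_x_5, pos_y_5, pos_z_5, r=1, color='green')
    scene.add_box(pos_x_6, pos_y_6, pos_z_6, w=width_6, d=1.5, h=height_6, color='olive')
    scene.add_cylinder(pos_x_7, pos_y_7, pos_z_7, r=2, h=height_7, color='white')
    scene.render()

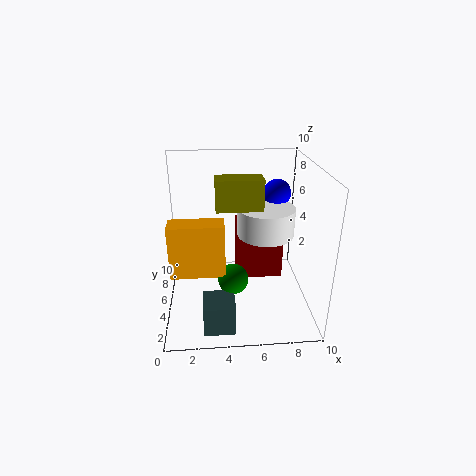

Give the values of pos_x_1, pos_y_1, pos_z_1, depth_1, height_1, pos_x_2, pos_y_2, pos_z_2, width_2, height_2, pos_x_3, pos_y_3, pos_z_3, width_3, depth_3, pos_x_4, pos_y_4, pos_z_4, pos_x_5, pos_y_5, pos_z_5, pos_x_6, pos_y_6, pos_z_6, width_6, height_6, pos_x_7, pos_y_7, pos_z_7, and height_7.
pos_x_1 = 2.5; pos_y_1 = 0.5; pos_z_1 = 0.5; depth_1 = 2; height_1 = 2; pos_x_2 = 0.5; pos_y_2 = 2.5; pos_z_2 = 3.5; width_2 = 3.5; height_2 = 3.5; pos_x_3 = 5; pos_y_3 = 6; pos_z_3 = 1; width_3 = 3.5; depth_3 = 2; pos_x_4 = 8; pos_y_4 = 7; pos_z_4 = 7.5; pos_x_5 = 4.5; pos_y_5 = 3; pos_z_5 = 3; pos_x_6 = 3.5; pos_y_6 = 3.5; pos_z_6 = 7.5; width_6 = 3; height_6 = 2; pos_x_7 = 7; pos_y_7 = 5.5; pos_z_7 = 5; height_7 = 2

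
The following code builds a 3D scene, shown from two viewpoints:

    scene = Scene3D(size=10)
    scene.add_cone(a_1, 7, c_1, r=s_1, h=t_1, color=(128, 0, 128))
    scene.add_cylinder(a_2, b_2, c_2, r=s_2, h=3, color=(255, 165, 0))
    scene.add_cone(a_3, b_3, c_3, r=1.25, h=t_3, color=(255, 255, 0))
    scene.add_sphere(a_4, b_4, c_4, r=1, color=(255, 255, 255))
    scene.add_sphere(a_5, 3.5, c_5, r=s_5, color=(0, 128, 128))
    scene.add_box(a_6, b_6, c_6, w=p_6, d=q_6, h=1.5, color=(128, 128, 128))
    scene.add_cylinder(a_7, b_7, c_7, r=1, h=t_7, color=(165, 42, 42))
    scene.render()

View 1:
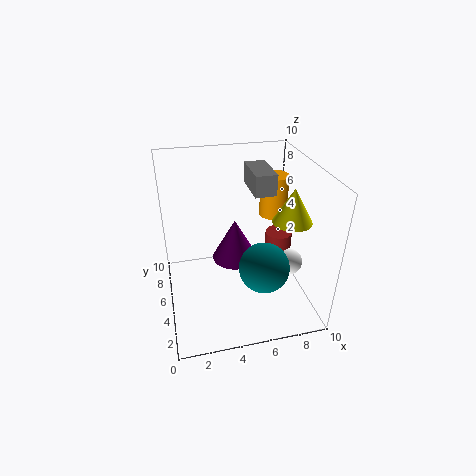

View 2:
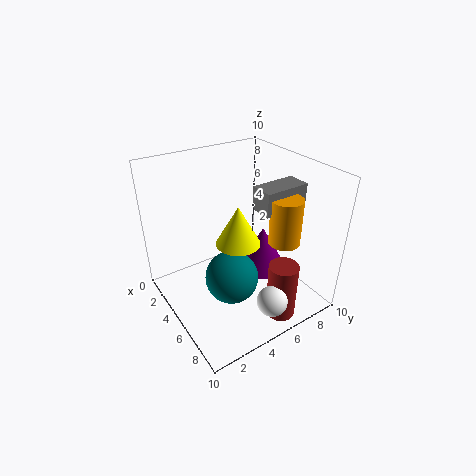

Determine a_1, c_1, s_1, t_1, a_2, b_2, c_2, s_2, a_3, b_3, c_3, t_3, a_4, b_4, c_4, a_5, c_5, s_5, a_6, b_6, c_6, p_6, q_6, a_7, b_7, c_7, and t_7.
a_1 = 5.25; c_1 = 2; s_1 = 1.75; t_1 = 3.25; a_2 = 8; b_2 = 6.5; c_2 = 5.75; s_2 = 1; a_3 = 8; b_3 = 3; c_3 = 7; t_3 = 2.25; a_4 = 9; b_4 = 5; c_4 = 2.25; a_5 = 6.5; c_5 = 3.25; s_5 = 1.75; a_6 = 6.25; b_6 = 5.25; c_6 = 7.75; p_6 = 1.5; q_6 = 3; a_7 = 8.5; b_7 = 6.25; c_7 = 0.25; t_7 = 4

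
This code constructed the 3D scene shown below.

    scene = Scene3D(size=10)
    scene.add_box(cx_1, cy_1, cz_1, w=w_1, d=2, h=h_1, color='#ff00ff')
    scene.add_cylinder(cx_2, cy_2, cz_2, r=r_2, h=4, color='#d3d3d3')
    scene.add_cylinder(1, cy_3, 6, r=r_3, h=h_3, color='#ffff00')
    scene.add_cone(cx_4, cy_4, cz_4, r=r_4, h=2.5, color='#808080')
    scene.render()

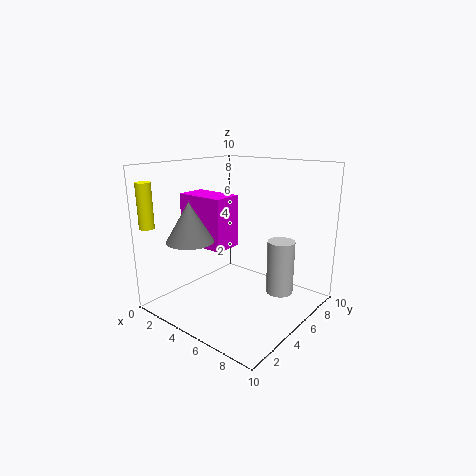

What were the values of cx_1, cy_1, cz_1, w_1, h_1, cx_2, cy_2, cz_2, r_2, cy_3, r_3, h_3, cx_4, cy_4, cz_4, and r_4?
cx_1 = 1.5, cy_1 = 3, cz_1 = 4.5, w_1 = 3.5, h_1 = 3.5, cx_2 = 7, cy_2 = 7.5, cz_2 = 0.5, r_2 = 1, cy_3 = 0.5, r_3 = 0.5, h_3 = 3, cx_4 = 4, cy_4 = 1.5, cz_4 = 5.5, r_4 = 1.5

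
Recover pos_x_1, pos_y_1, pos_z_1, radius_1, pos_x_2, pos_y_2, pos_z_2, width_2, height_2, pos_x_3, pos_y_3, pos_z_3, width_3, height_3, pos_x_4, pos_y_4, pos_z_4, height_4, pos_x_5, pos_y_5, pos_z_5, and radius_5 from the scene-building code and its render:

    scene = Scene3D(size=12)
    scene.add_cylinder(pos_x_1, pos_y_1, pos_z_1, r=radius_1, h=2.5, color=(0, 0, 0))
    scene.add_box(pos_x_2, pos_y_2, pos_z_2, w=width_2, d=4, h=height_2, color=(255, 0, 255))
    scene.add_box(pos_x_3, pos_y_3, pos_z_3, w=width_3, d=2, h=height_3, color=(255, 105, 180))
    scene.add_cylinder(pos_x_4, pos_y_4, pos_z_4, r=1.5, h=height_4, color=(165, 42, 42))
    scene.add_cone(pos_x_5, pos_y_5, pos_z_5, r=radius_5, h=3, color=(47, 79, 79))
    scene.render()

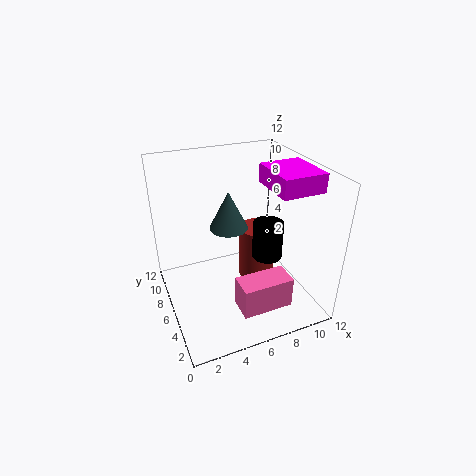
pos_x_1 = 6; pos_y_1 = 1; pos_z_1 = 7.5; radius_1 = 1; pos_x_2 = 8; pos_y_2 = 2.5; pos_z_2 = 10.5; width_2 = 3.5; height_2 = 1.5; pos_x_3 = 4.5; pos_y_3 = 1; pos_z_3 = 2; width_3 = 4; height_3 = 2.5; pos_x_4 = 7.5; pos_y_4 = 5.5; pos_z_4 = 2.5; height_4 = 4.5; pos_x_5 = 5; pos_y_5 = 5.5; pos_z_5 = 7.5; radius_5 = 1.5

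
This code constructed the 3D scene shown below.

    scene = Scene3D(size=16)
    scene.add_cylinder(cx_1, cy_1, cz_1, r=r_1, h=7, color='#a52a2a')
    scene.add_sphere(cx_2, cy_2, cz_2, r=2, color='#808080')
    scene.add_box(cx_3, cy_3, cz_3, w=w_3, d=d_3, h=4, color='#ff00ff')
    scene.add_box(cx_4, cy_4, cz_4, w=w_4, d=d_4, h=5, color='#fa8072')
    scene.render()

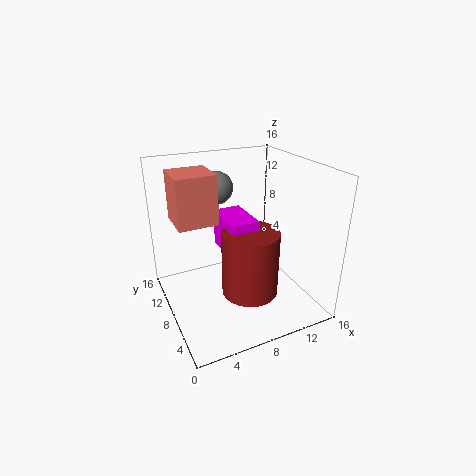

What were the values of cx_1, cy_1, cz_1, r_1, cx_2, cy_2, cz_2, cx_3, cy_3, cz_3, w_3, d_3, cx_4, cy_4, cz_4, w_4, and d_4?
cx_1 = 8, cy_1 = 5, cz_1 = 3, r_1 = 3, cx_2 = 8, cy_2 = 14, cz_2 = 12, cx_3 = 6, cy_3 = 5, cz_3 = 7, w_3 = 3, d_3 = 5, cx_4 = 1, cy_4 = 6, cz_4 = 11, w_4 = 4, d_4 = 4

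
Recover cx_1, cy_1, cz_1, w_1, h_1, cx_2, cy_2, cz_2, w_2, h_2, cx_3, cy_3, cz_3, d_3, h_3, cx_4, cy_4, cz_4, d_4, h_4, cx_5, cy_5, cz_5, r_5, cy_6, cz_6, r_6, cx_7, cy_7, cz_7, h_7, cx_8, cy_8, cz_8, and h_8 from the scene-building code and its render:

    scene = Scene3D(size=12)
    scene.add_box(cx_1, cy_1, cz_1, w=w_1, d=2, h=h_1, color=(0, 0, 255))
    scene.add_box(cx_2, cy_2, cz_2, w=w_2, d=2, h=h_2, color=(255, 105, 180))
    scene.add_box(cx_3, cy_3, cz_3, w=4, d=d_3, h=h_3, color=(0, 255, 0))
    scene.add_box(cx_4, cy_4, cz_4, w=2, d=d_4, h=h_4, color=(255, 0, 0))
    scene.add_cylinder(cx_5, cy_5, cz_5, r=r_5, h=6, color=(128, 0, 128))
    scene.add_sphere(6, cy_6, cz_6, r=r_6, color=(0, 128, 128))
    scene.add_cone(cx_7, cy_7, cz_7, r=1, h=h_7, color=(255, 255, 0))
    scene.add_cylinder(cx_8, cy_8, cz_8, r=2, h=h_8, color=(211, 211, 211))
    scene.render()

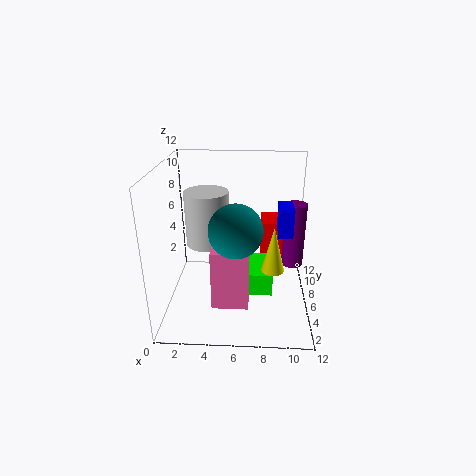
cx_1 = 9; cy_1 = 2; cz_1 = 8; w_1 = 1; h_1 = 2; cx_2 = 4; cy_2 = 3; cz_2 = 1; w_2 = 3; h_2 = 5; cx_3 = 5; cy_3 = 5; cz_3 = 1; d_3 = 4; h_3 = 2; cx_4 = 8; cy_4 = 9; cz_4 = 1; d_4 = 3; h_4 = 5; cx_5 = 11; cy_5 = 9; cz_5 = 2; r_5 = 1; cy_6 = 3; cz_6 = 8; r_6 = 2; cx_7 = 9; cy_7 = 6; cz_7 = 3; h_7 = 4; cx_8 = 3; cy_8 = 9; cz_8 = 4; h_8 = 5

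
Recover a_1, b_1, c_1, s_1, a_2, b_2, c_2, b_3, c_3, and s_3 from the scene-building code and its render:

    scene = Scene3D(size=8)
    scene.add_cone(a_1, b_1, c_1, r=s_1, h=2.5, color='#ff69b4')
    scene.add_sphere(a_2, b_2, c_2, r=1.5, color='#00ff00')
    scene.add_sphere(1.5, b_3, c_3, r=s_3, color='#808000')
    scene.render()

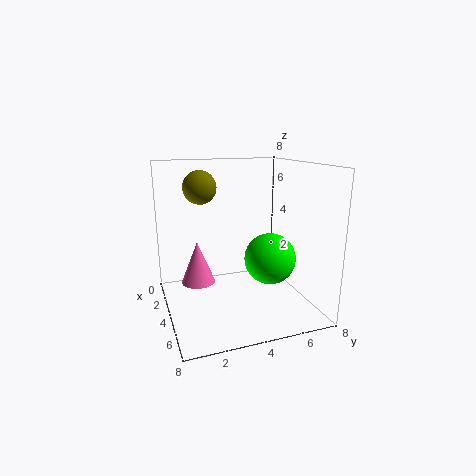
a_1 = 2.5
b_1 = 2
c_1 = 1
s_1 = 1
a_2 = 4
b_2 = 6
c_2 = 2.5
b_3 = 2.5
c_3 = 6.5
s_3 = 1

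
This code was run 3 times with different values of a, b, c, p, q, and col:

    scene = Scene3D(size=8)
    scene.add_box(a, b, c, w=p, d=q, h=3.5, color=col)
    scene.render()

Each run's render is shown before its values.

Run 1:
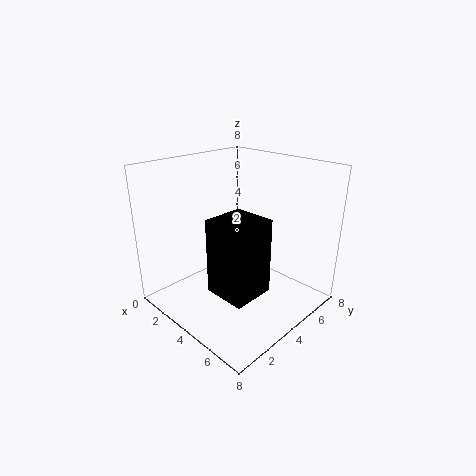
a = 5.5; b = 0.5; c = 3; p = 2; q = 2; col = 'black'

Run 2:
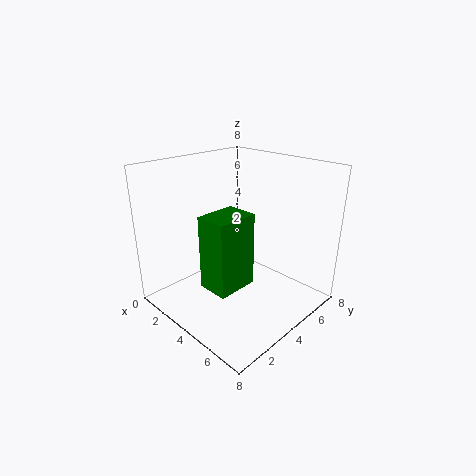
a = 5; b = 0.5; c = 3; p = 1.5; q = 2; col = 'green'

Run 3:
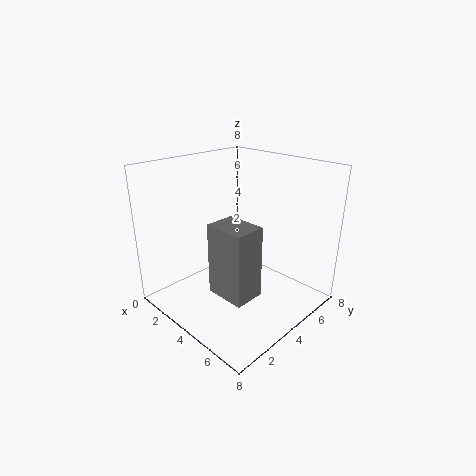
a = 5; b = 1; c = 2.5; p = 2; q = 1.5; col = 'gray'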